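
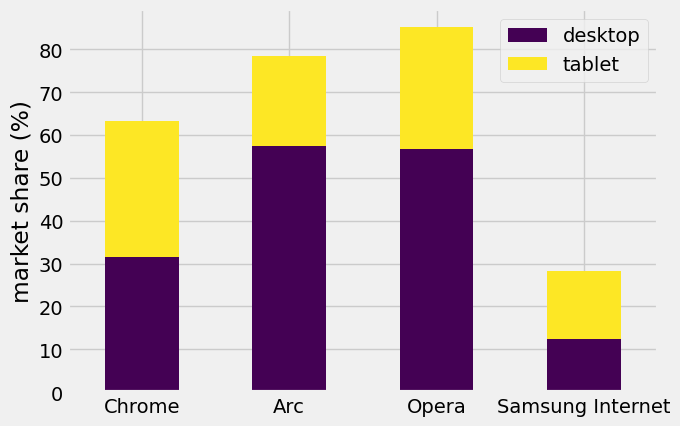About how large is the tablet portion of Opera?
tablet top ≈ 90, bottom ≈ 60; segment ≈ 30.

≈ 30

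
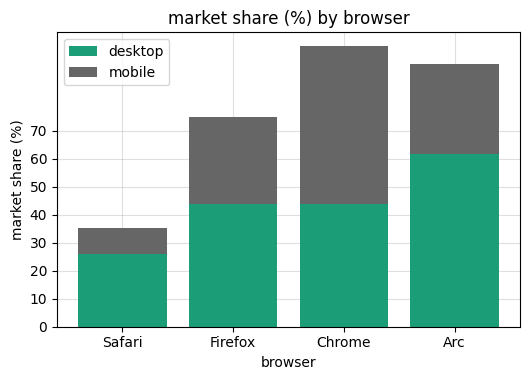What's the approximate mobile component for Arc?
≈ 30

mobile top ≈ 90, bottom ≈ 60; segment ≈ 30.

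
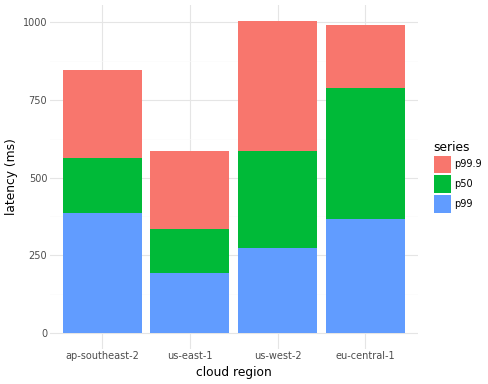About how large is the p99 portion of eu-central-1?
p99 top ≈ 400, bottom ≈ 0; segment ≈ 400.

≈ 400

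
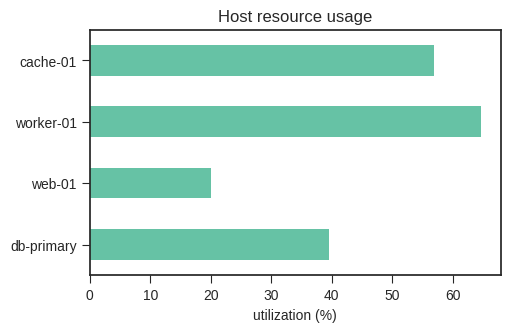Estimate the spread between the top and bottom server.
≈ 40

Max worker-01 ≈ 60, min web-01 ≈ 20; range ≈ 40.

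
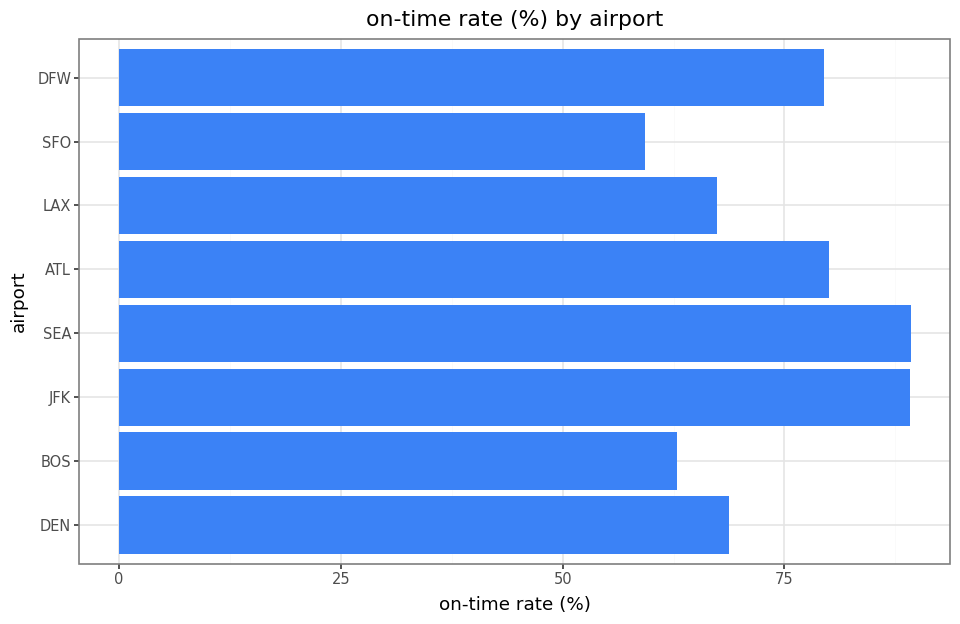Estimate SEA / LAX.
≈ 1.29×

SEA ≈ 90, LAX ≈ 70; 90/70 ≈ 1.29.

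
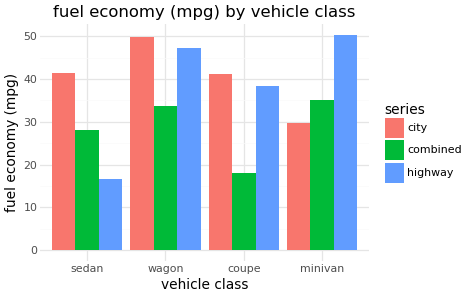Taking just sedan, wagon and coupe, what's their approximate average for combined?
≈ 28

(30 + 35 + 20) / 3 ≈ 28.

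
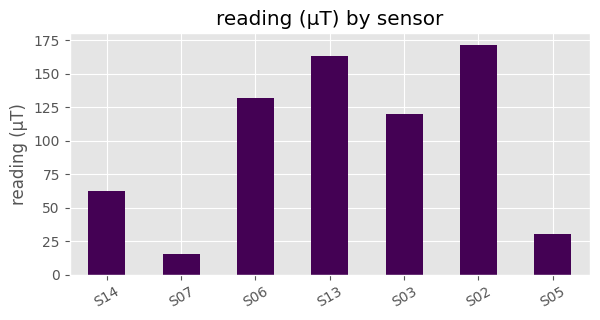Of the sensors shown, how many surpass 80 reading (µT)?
4

Above 80: S06, S13, S03, S02.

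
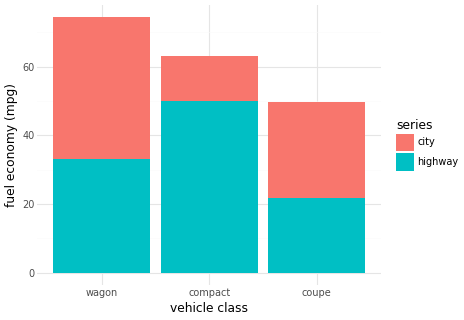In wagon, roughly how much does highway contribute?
≈ 30

highway top ≈ 30, bottom ≈ 0; segment ≈ 30.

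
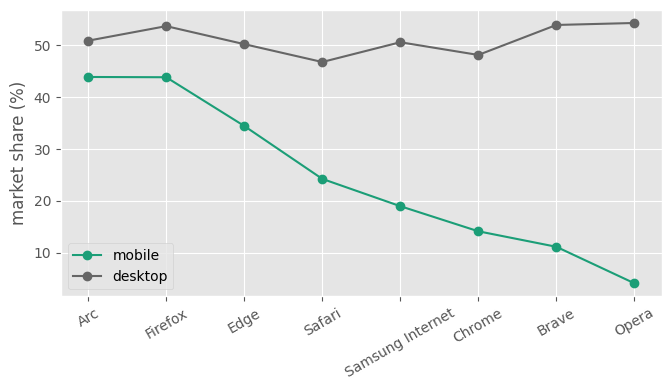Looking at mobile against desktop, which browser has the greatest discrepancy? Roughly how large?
Opera, ≈ 50 %

Opera: mobile ≈ 5, desktop ≈ 55 → gap ≈ 50. Next-largest (Brave) is only ≈ 45.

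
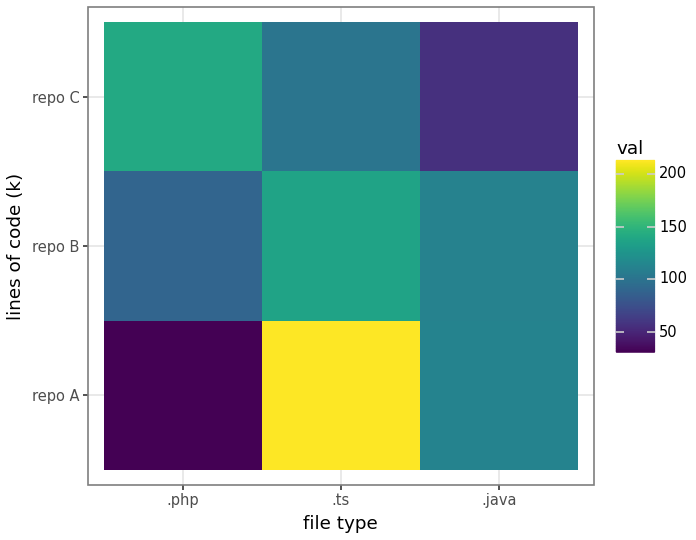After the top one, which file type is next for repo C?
Top 3 for repo C: .php ≈ 140, .ts ≈ 100, .java ≈ 60.

.ts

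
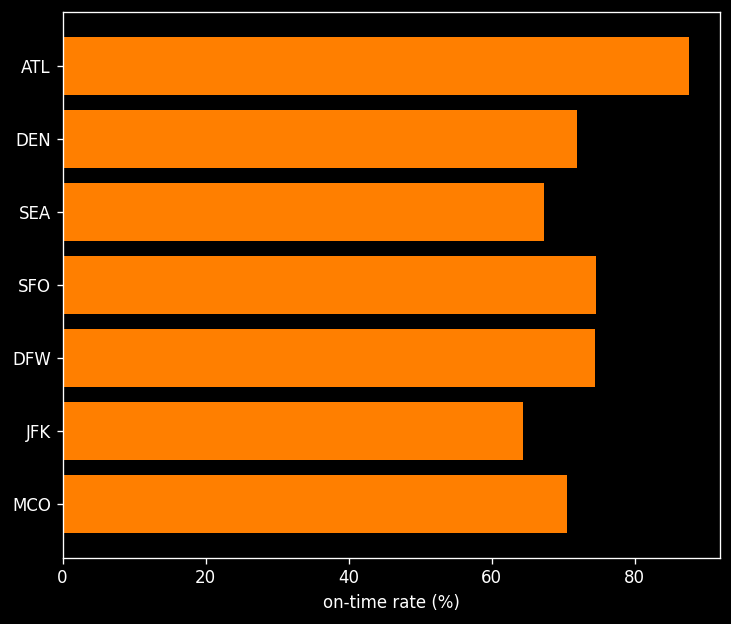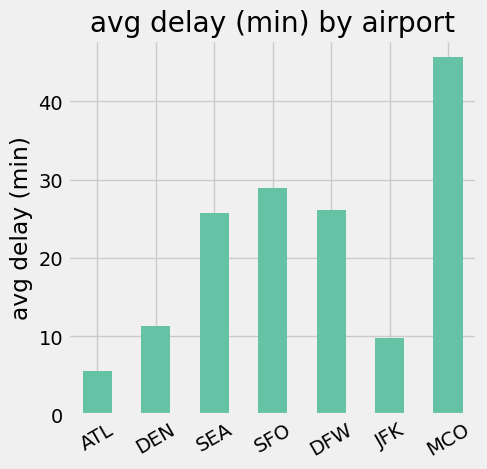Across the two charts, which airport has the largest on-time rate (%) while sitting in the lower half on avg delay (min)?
Chart 2 median avg delay (min) ≈ 25; below-median airports: ATL, DEN, JFK. Among those, ATL has the highest on-time rate (%) (≈ 90).

ATL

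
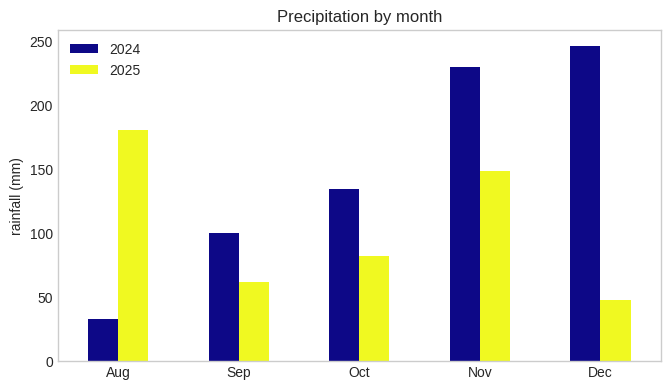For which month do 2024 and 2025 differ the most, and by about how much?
Dec: 2024 ≈ 250, 2025 ≈ 50 → gap ≈ 200. Next-largest (Aug) is only ≈ 150.

Dec, ≈ 200 mm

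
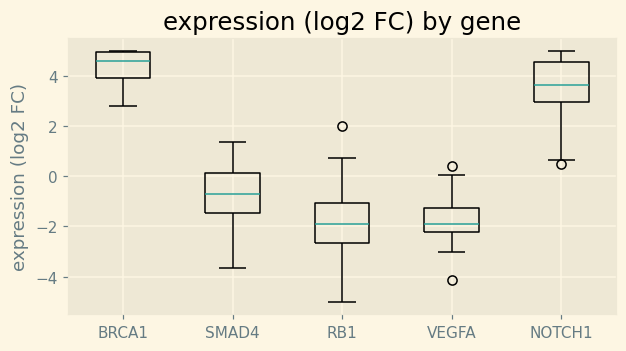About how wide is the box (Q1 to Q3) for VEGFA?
Q3 ≈ -1, Q1 ≈ -2; IQR ≈ 1.

≈ 1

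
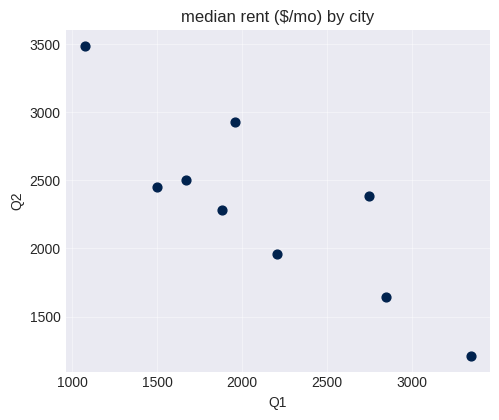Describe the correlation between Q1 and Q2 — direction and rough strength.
Points are negatively correlated; strong (|r| ≈ 0.9).

negative, strong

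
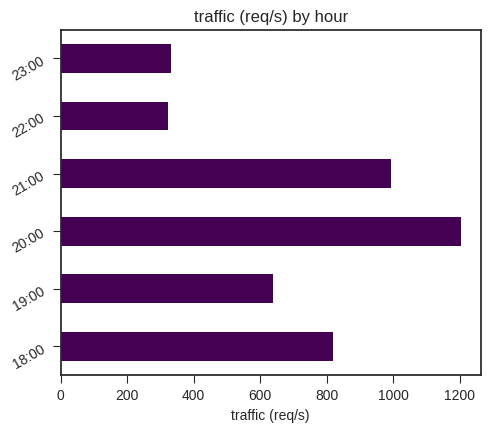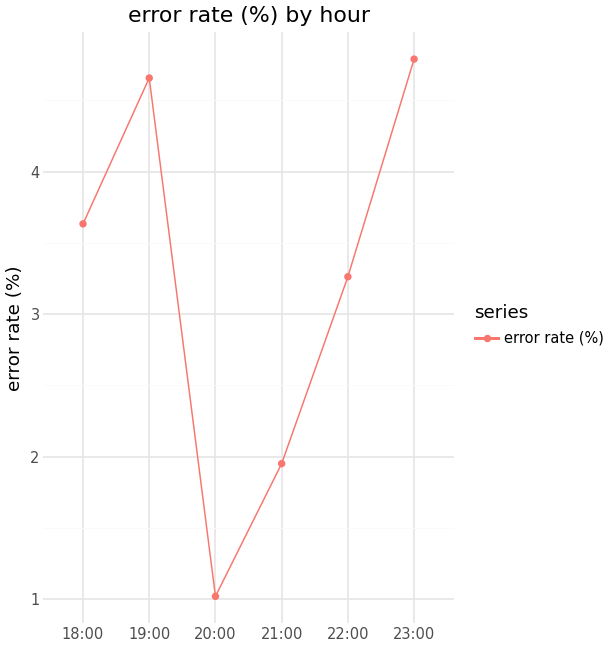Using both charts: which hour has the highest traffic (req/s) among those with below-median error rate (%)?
Chart 2 median error rate (%) ≈ 3.5; below-median hours: 20:00, 21:00, 22:00. Among those, 20:00 has the highest traffic (req/s) (≈ 1200).

20:00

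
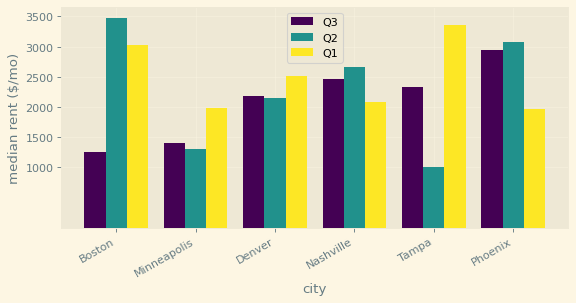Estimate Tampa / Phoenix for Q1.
Tampa ≈ 3500, Phoenix ≈ 2000; 3500/2000 ≈ 1.75.

≈ 1.75×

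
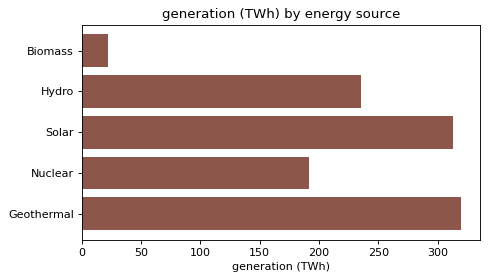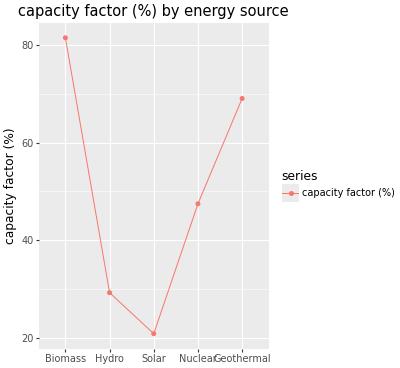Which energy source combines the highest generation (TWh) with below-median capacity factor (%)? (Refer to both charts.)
Solar

Chart 2 median capacity factor (%) ≈ 50; below-median energy sources: Hydro, Solar. Among those, Solar has the highest generation (TWh) (≈ 300).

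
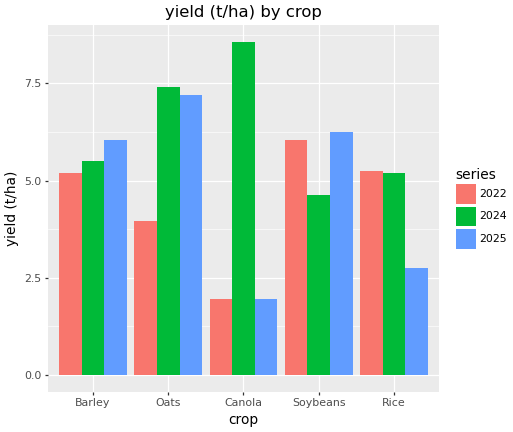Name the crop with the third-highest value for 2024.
Barley

Top 4 for 2024: Canola ≈ 9, Oats ≈ 7, Barley ≈ 6, Rice ≈ 5.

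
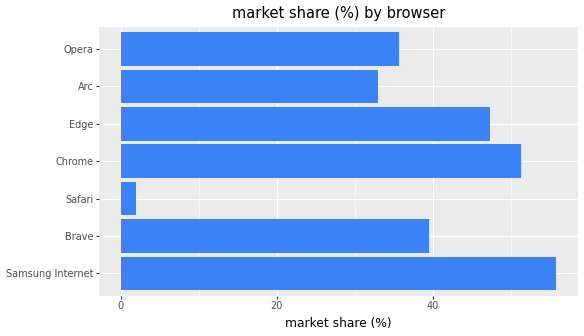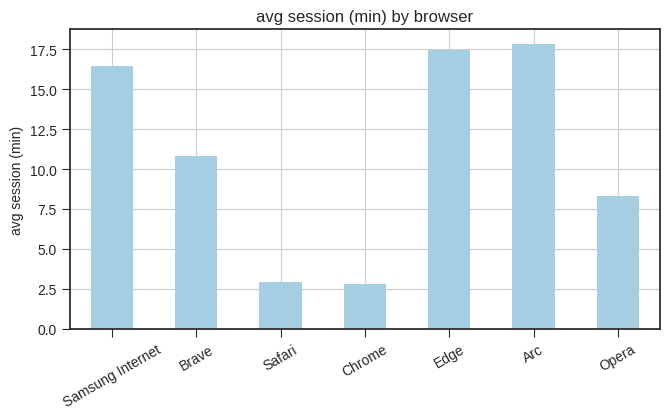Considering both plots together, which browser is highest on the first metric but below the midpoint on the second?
Chrome

Chart 2 median avg session (min) ≈ 10; below-median browsers: Safari, Chrome, Opera. Among those, Chrome has the highest market share (%) (≈ 50).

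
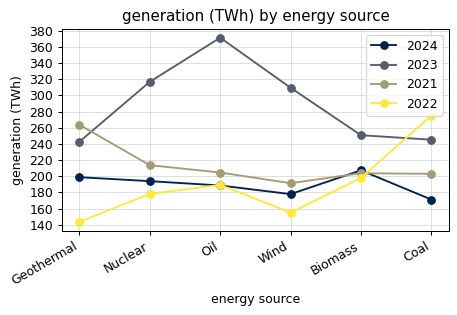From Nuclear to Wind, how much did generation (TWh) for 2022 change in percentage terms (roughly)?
Nuclear ≈ 180, Wind ≈ 160; (160 − 180) / 180 ≈ -11.1%.

≈ -11.1%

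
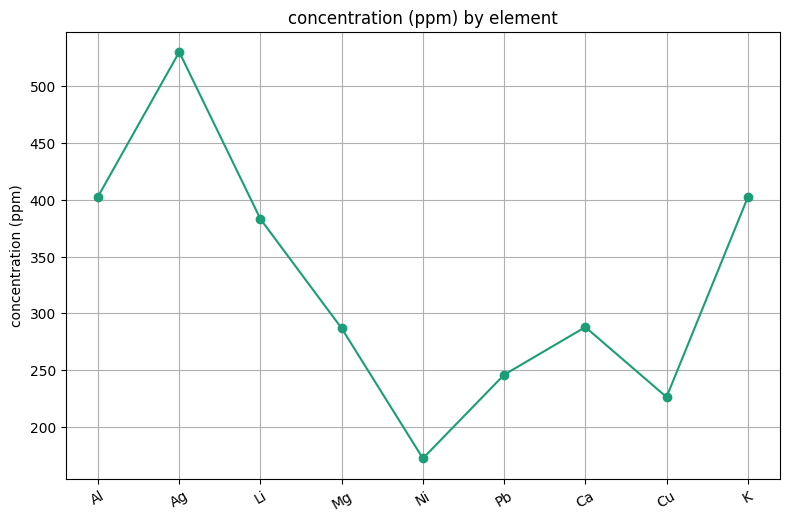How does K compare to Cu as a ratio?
≈ 1.6×

K ≈ 400, Cu ≈ 250; 400/250 ≈ 1.6.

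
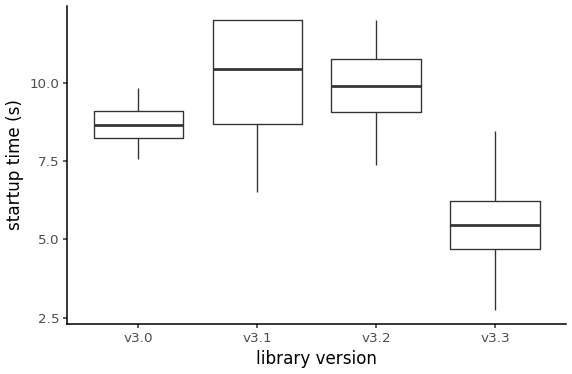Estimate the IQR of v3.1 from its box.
≈ 3.5

Q3 ≈ 12.0, Q1 ≈ 8.5; IQR ≈ 3.5.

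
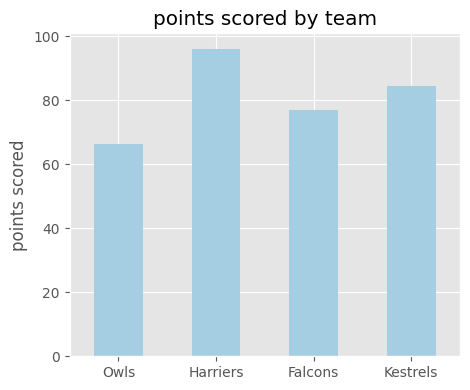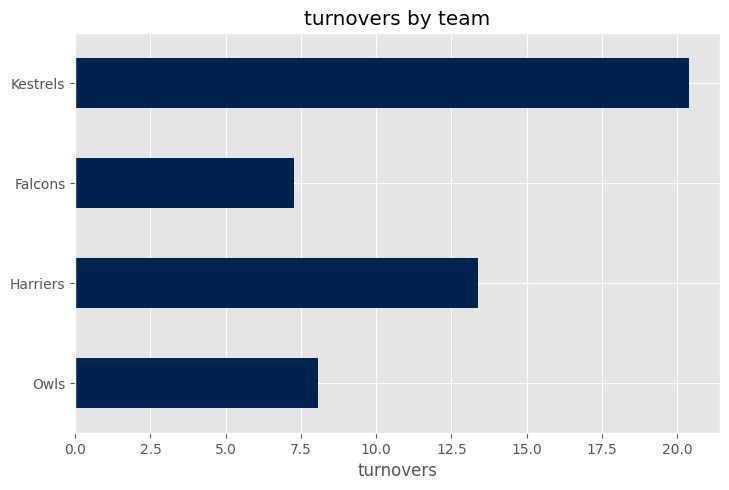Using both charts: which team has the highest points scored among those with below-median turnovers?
Chart 2 median turnovers ≈ 10; below-median teams: Owls, Falcons. Among those, Falcons has the highest points scored (≈ 80).

Falcons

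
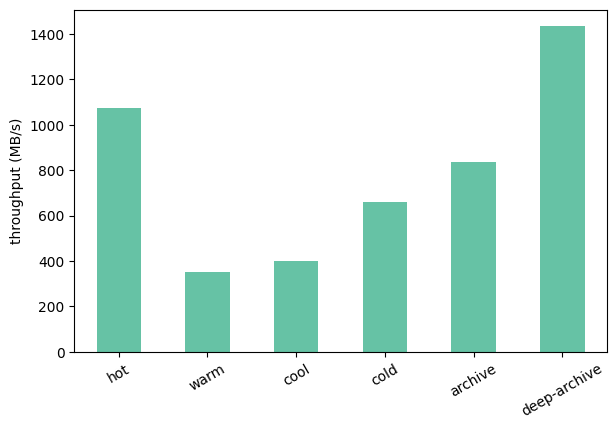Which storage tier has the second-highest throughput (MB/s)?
Top 3: deep-archive ≈ 1400, hot ≈ 1000, archive ≈ 800.

hot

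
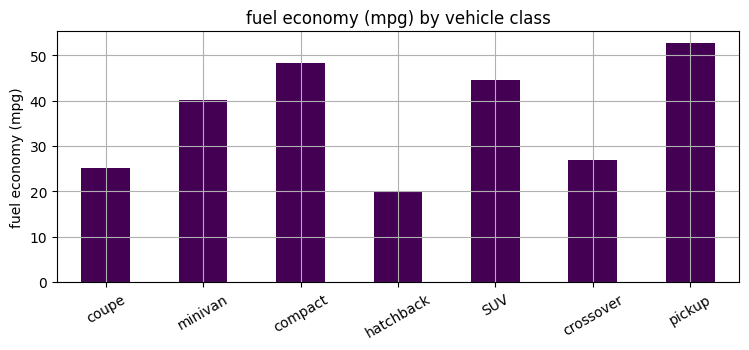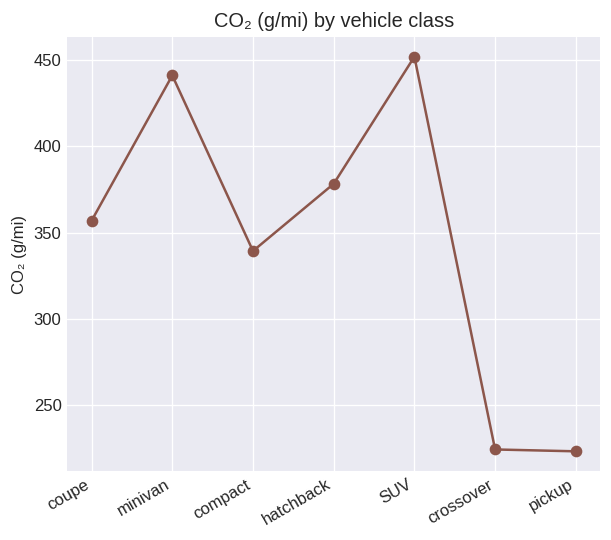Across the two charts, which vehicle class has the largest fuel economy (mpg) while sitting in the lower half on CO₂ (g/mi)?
Chart 2 median CO₂ (g/mi) ≈ 350; below-median vehicle classes: compact, crossover, pickup. Among those, pickup has the highest fuel economy (mpg) (≈ 55).

pickup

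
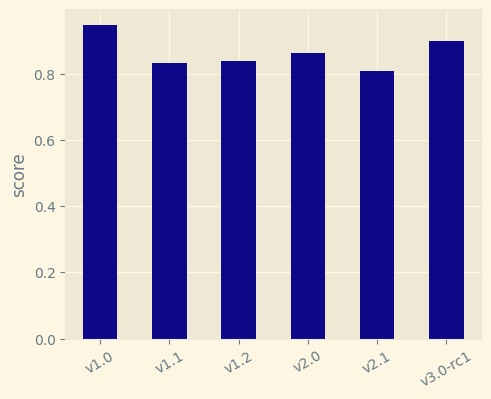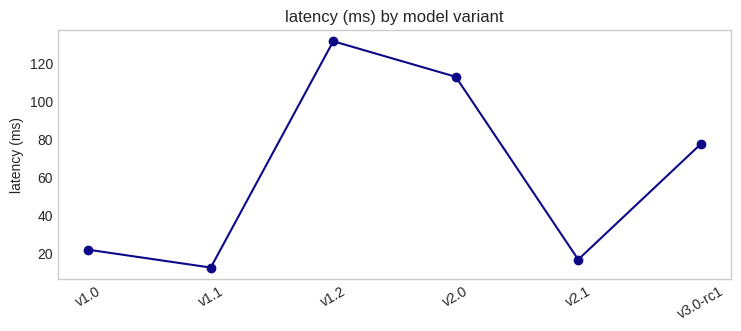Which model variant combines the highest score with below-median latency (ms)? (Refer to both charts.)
v1.0

Chart 2 median latency (ms) ≈ 40; below-median model variants: v1.0, v1.1, v2.1. Among those, v1.0 has the highest score (≈ 0.9).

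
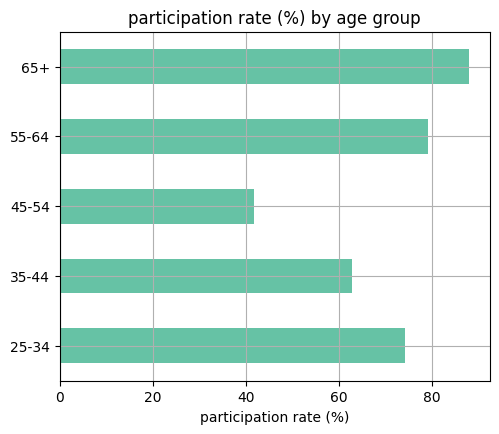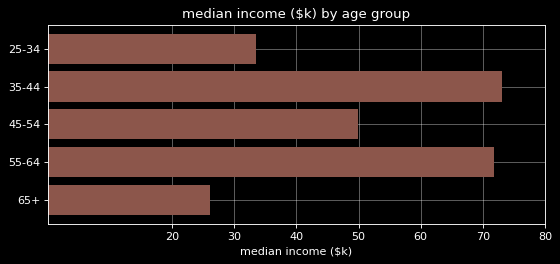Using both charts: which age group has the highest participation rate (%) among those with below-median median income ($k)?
65+

Chart 2 median median income ($k) ≈ 50; below-median age groups: 25-34, 65+. Among those, 65+ has the highest participation rate (%) (≈ 90).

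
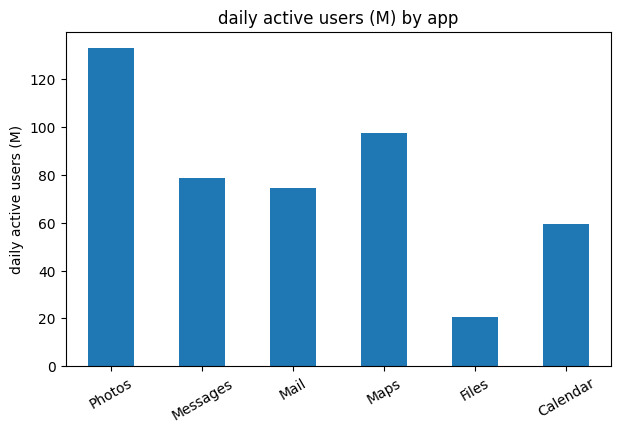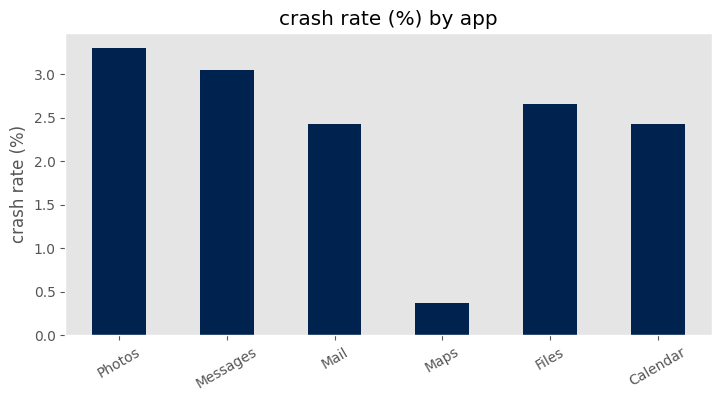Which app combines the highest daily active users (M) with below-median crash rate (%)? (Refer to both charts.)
Chart 2 median crash rate (%) ≈ 2.5; below-median apps: Mail, Maps, Calendar. Among those, Maps has the highest daily active users (M) (≈ 100).

Maps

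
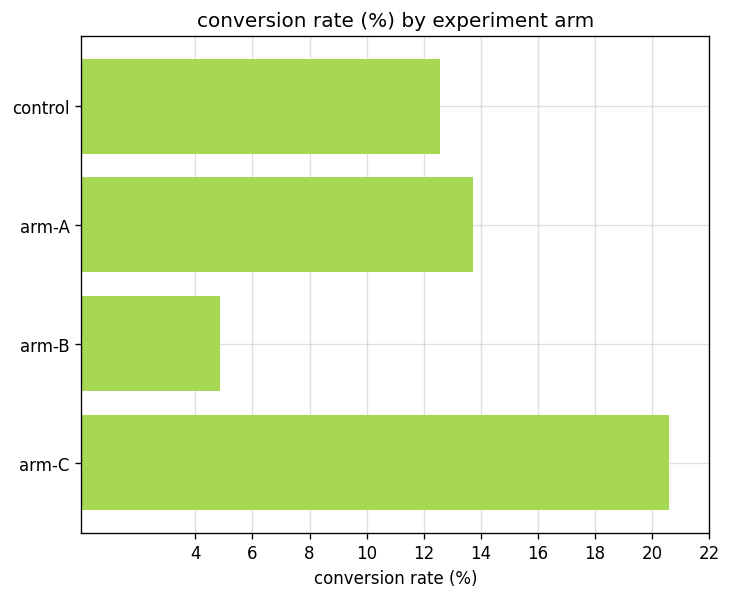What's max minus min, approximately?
Max arm-C ≈ 20, min arm-B ≈ 4; range ≈ 16.

≈ 16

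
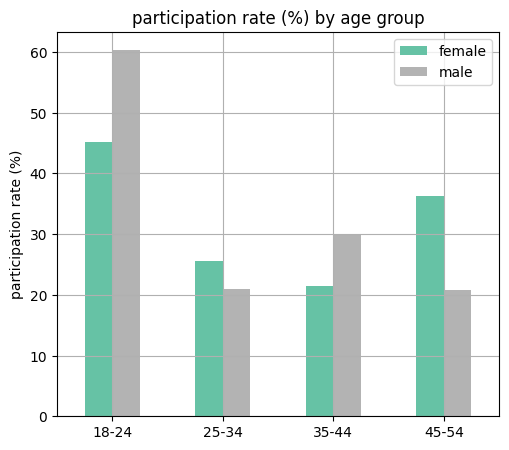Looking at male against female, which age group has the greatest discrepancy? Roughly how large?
45-54: male ≈ 20, female ≈ 40 → gap ≈ 20. Next-largest (18-24) is only ≈ 10.

45-54, ≈ 20 %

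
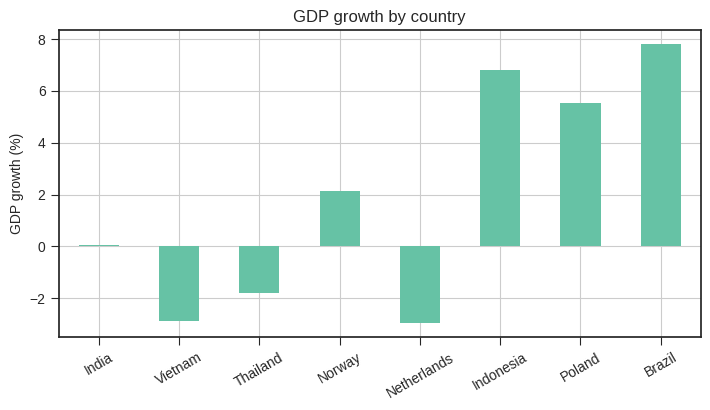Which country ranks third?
Top 4: Brazil ≈ 8, Indonesia ≈ 7, Poland ≈ 6, Norway ≈ 2.

Poland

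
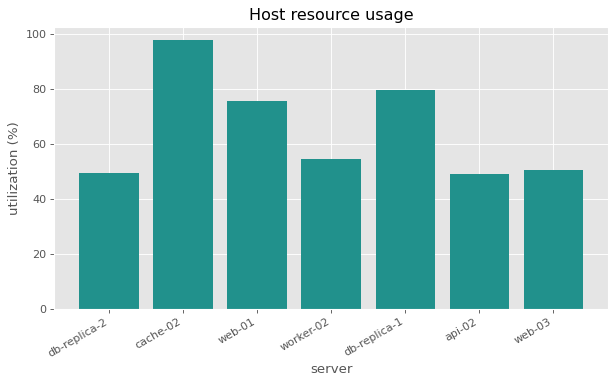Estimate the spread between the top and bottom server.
Max cache-02 ≈ 100, min api-02 ≈ 50; range ≈ 50.

≈ 50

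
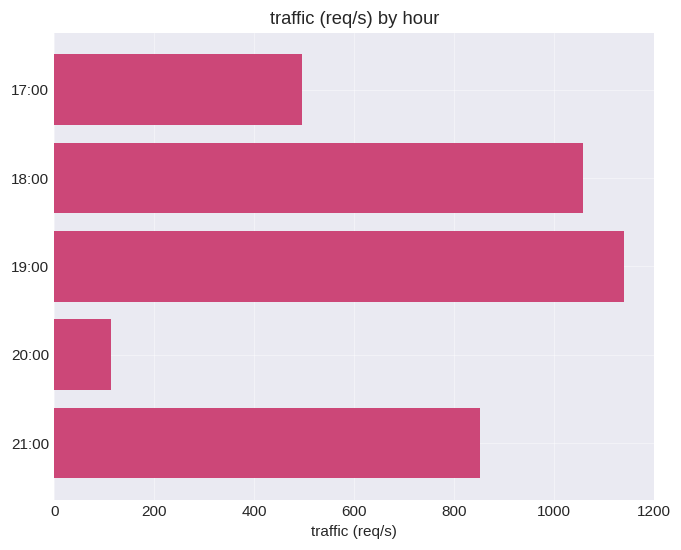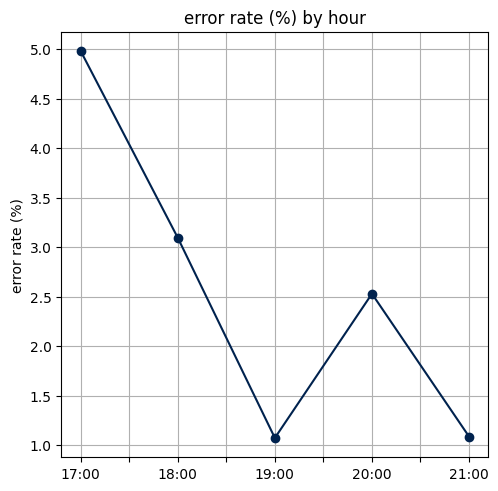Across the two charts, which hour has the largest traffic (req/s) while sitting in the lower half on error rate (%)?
19:00

Chart 2 median error rate (%) ≈ 2.5; below-median hours: 19:00, 21:00. Among those, 19:00 has the highest traffic (req/s) (≈ 1200).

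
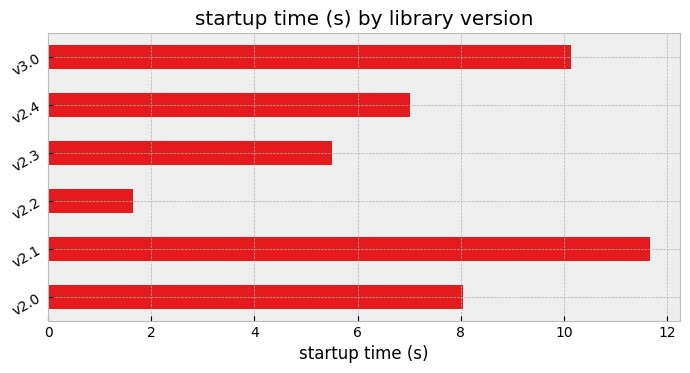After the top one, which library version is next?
Top 3: v2.1 ≈ 12, v3.0 ≈ 10, v2.0 ≈ 8.

v3.0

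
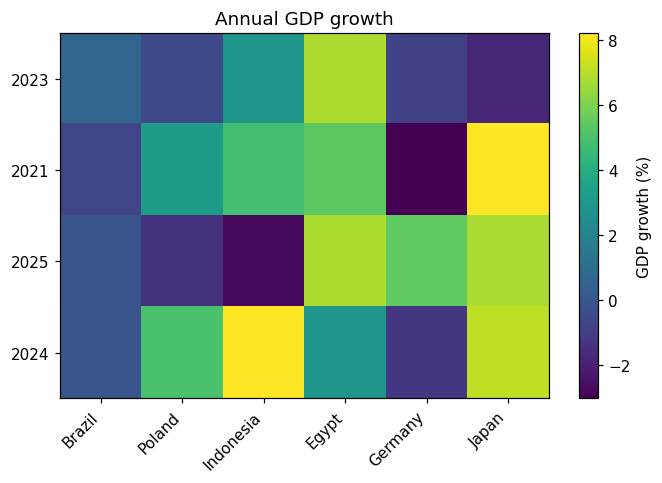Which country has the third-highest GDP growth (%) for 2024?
Poland

Top 4 for 2024: Indonesia ≈ 8, Japan ≈ 7, Poland ≈ 5, Egypt ≈ 3.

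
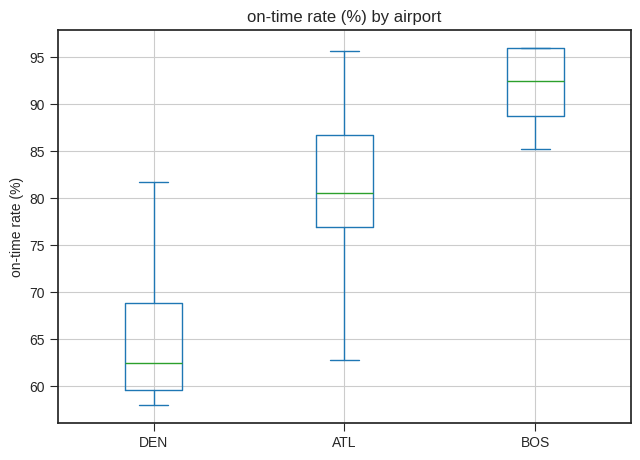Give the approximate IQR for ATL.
≈ 10

Q3 ≈ 85, Q1 ≈ 75; IQR ≈ 10.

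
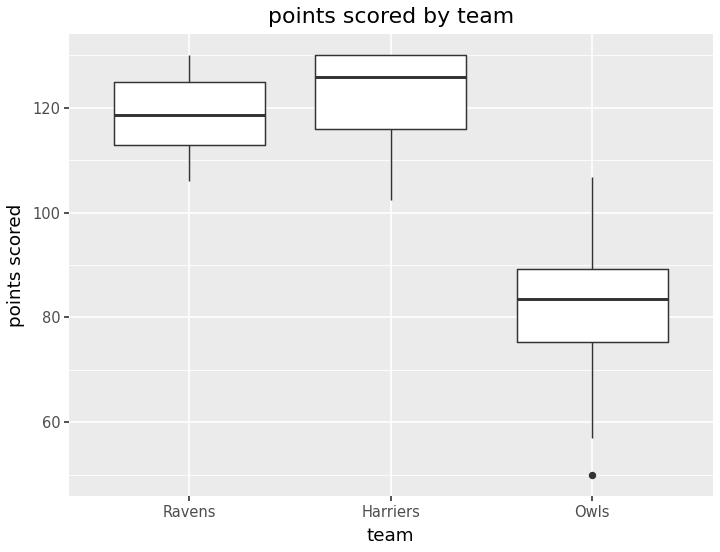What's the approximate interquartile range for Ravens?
Q3 ≈ 125, Q1 ≈ 115; IQR ≈ 10.

≈ 10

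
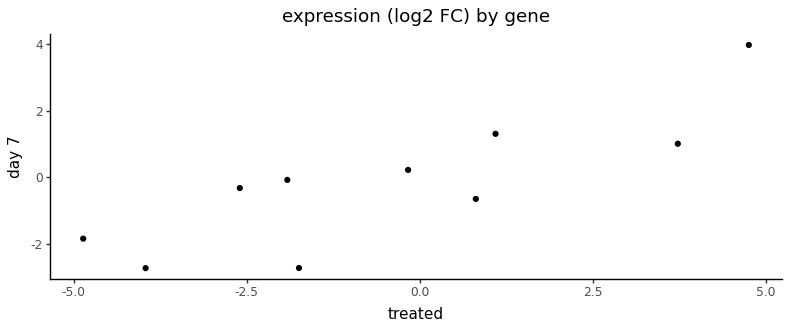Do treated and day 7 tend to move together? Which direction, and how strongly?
Points are positively correlated; strong (|r| ≈ 0.8).

positive, strong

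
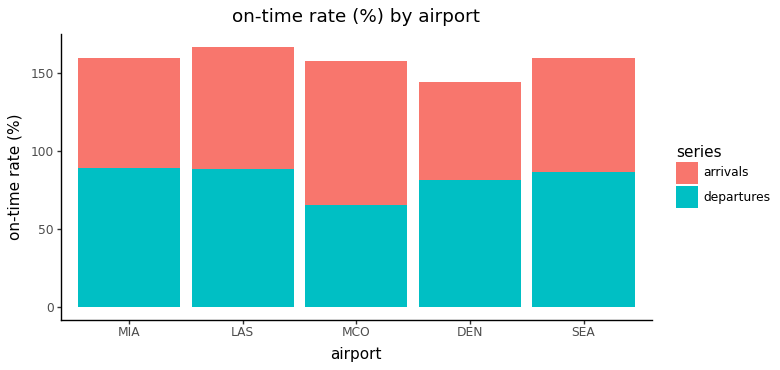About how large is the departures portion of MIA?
departures top ≈ 80, bottom ≈ 0; segment ≈ 80.

≈ 80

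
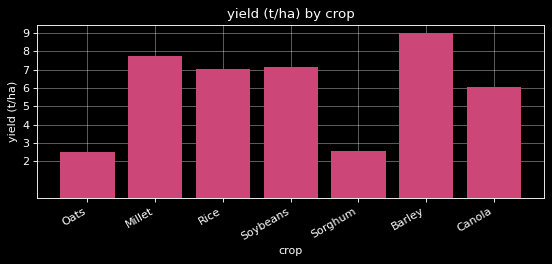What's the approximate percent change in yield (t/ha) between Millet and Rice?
≈ -12.5%

Millet ≈ 8, Rice ≈ 7; (7 − 8) / 8 ≈ -12.5%.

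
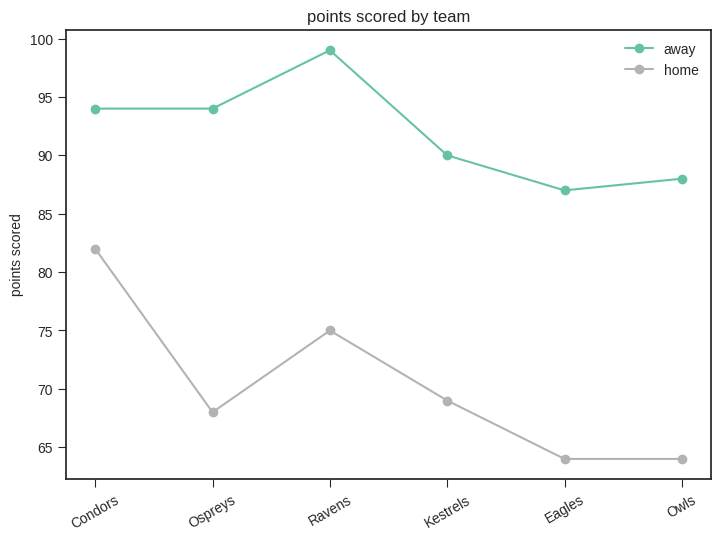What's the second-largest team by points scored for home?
Ravens

Top 3 for home: Condors ≈ 80, Ravens ≈ 75, Kestrels ≈ 70.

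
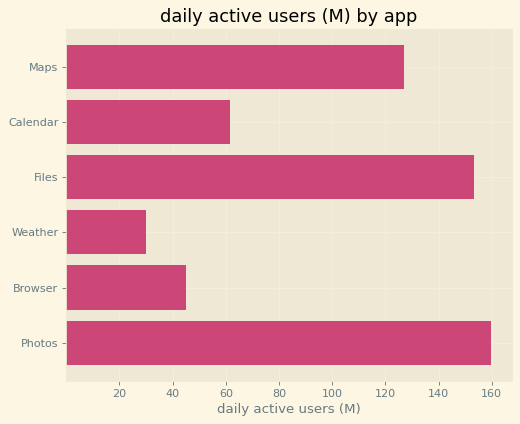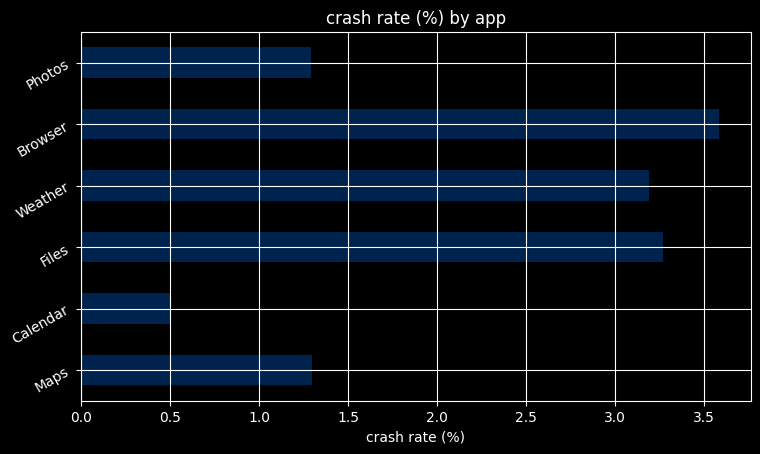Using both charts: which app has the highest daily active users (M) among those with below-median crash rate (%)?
Photos

Chart 2 median crash rate (%) ≈ 2; below-median apps: Maps, Calendar, Photos. Among those, Photos has the highest daily active users (M) (≈ 160).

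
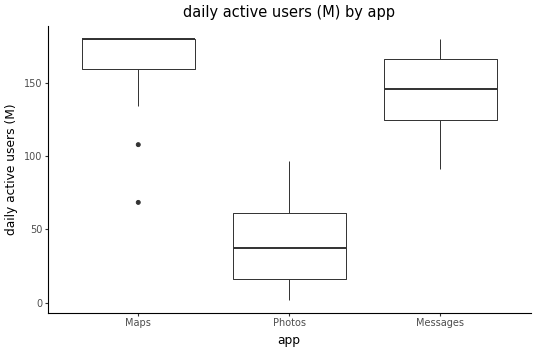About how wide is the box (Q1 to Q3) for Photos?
Q3 ≈ 60, Q1 ≈ 20; IQR ≈ 40.

≈ 40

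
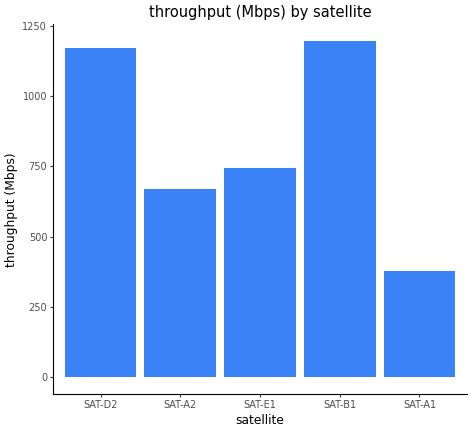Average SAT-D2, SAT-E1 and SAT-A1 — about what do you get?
≈ 767

(1200 + 700 + 400) / 3 ≈ 767.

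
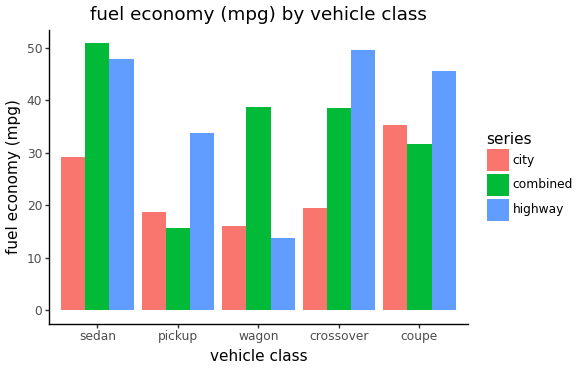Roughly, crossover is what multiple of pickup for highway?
≈ 1.43×

crossover ≈ 50, pickup ≈ 35; 50/35 ≈ 1.43.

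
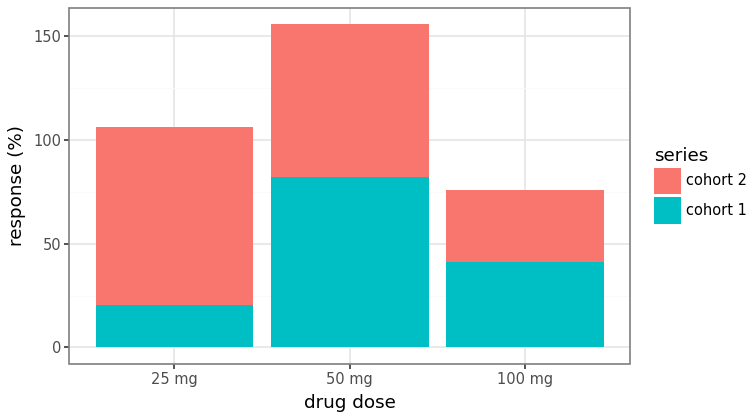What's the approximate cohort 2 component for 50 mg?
≈ 80

cohort 2 top ≈ 160, bottom ≈ 80; segment ≈ 80.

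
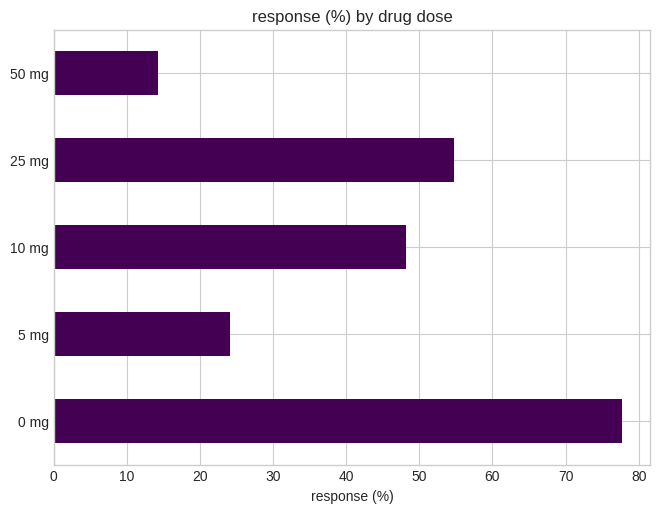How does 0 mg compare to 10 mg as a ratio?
0 mg ≈ 80, 10 mg ≈ 50; 80/50 ≈ 1.6.

≈ 1.6×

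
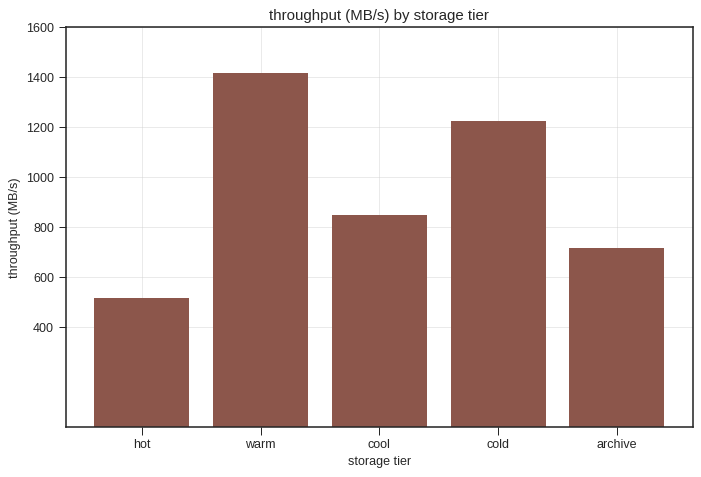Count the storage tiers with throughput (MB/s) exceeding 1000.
Above 1000: warm, cold.

2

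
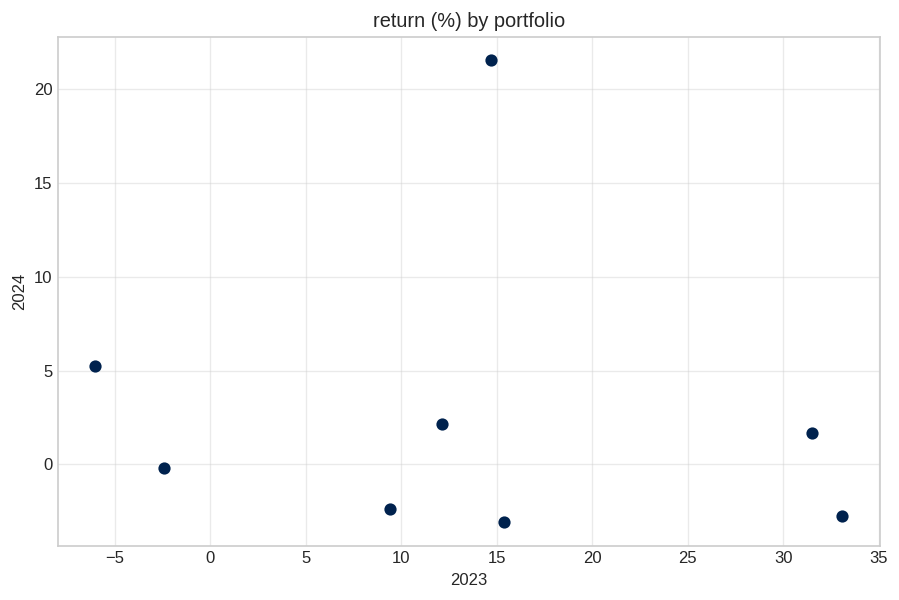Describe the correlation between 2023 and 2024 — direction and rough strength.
Points are roughly uncorrelated; weak (|r| ≈ 0.1).

no clear correlation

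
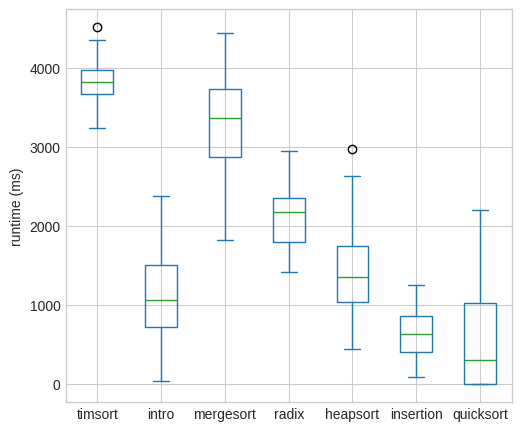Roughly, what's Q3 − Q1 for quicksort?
Q3 ≈ 1000, Q1 ≈ 0; IQR ≈ 1000.

≈ 1000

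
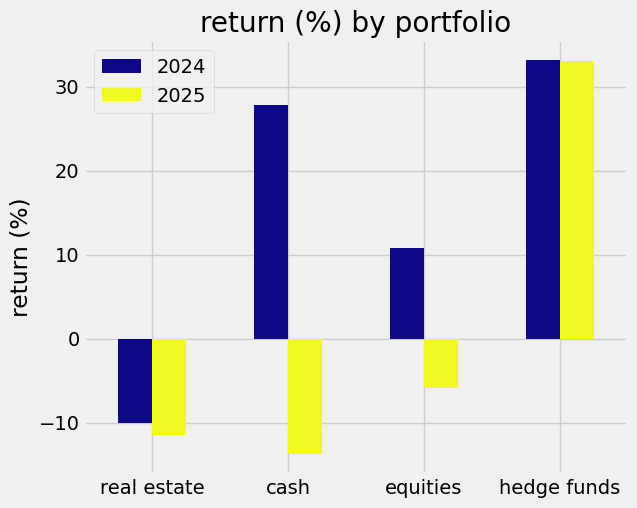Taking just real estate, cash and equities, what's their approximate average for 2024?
(-10 + 30 + 10) / 3 ≈ 10.

≈ 10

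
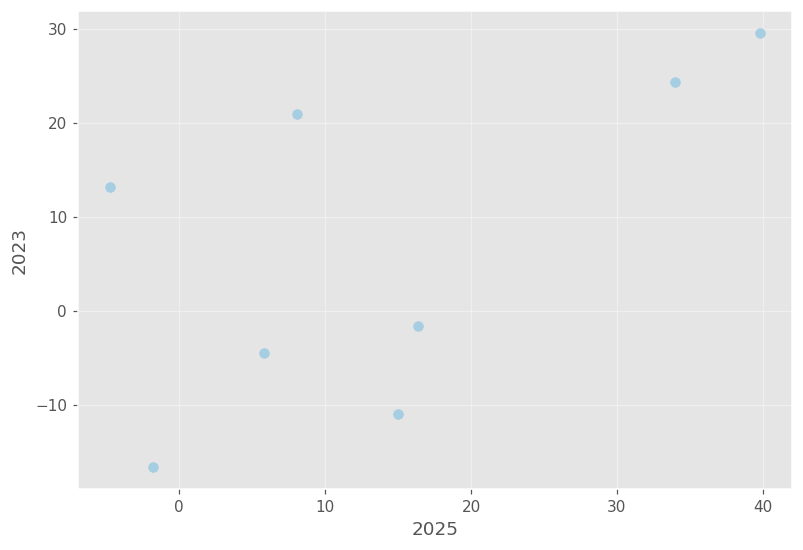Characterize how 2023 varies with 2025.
positive, moderate

Points are positively correlated; moderate (|r| ≈ 0.6).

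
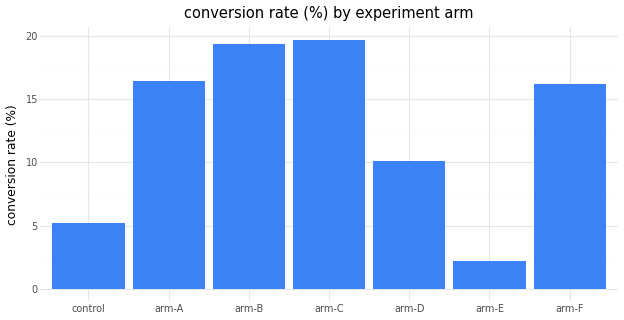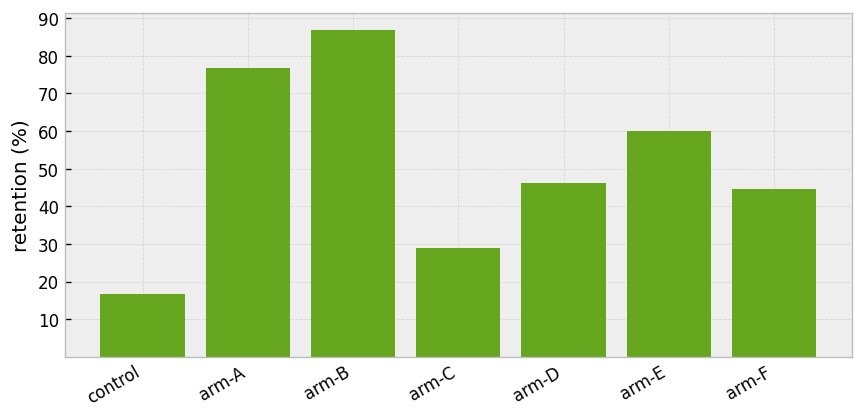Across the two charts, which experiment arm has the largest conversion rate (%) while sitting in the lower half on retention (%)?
Chart 2 median retention (%) ≈ 50; below-median experiment arms: control, arm-C, arm-F. Among those, arm-C has the highest conversion rate (%) (≈ 20).

arm-C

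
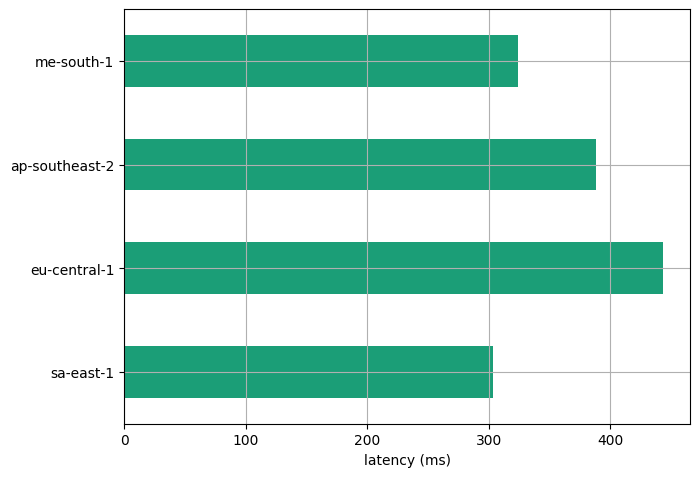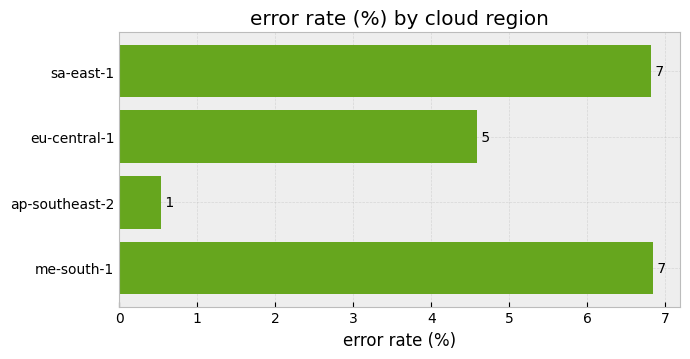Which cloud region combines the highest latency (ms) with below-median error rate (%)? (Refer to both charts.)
Chart 2 median error rate (%) ≈ 6; below-median cloud regions: eu-central-1, ap-southeast-2. Among those, eu-central-1 has the highest latency (ms) (≈ 450).

eu-central-1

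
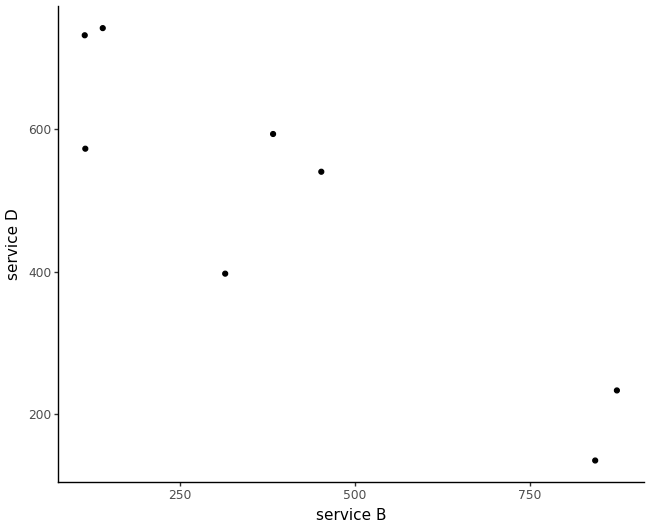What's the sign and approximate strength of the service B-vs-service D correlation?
Points are negatively correlated; strong (|r| ≈ 0.9).

negative, strong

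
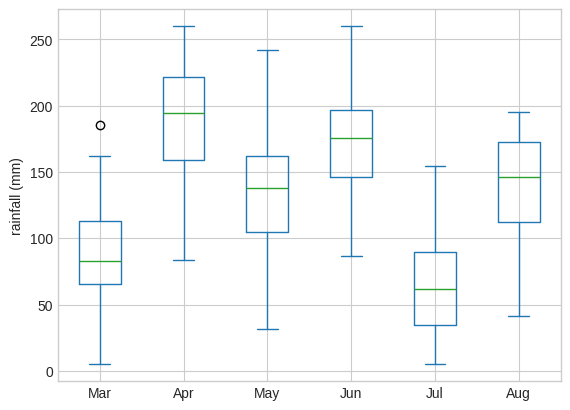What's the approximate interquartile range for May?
Q3 ≈ 160, Q1 ≈ 100; IQR ≈ 60.

≈ 60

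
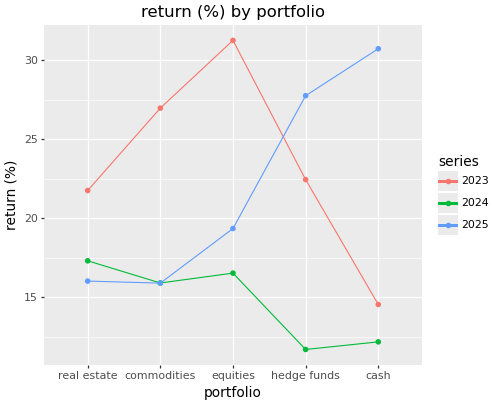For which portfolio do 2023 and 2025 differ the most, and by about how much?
cash, ≈ 16 %

cash: 2023 ≈ 14, 2025 ≈ 30 → gap ≈ 16. Next-largest (equities) is only ≈ 12.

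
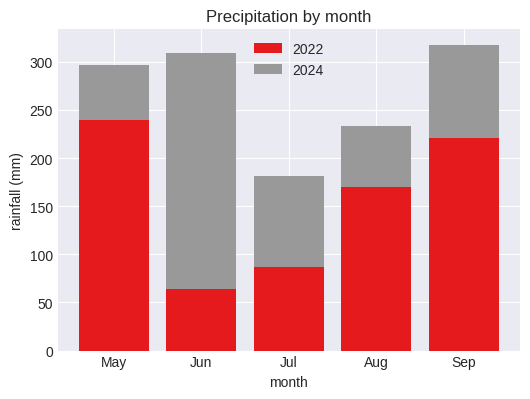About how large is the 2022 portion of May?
2022 top ≈ 250, bottom ≈ 0; segment ≈ 250.

≈ 250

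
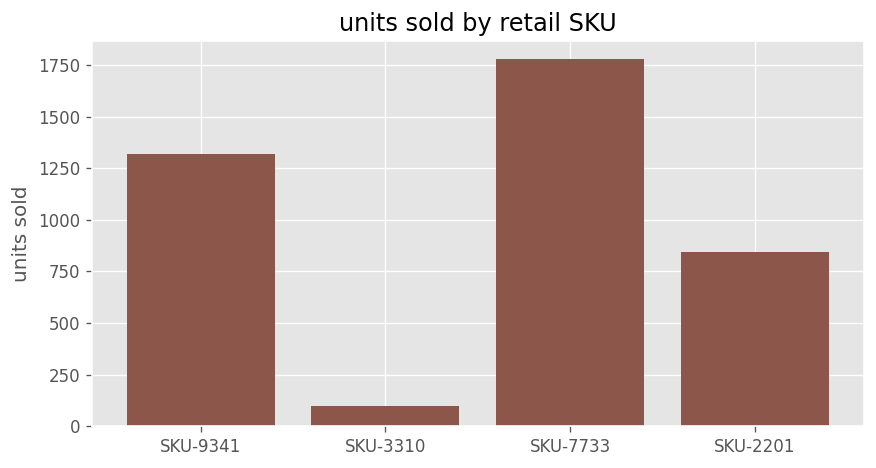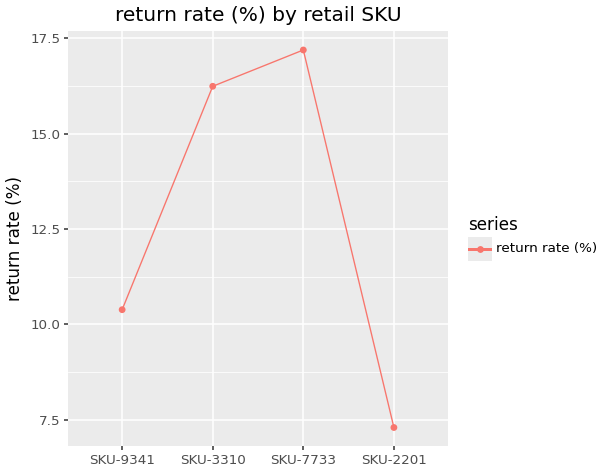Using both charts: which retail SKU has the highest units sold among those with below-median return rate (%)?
SKU-9341

Chart 2 median return rate (%) ≈ 14; below-median retail SKUs: SKU-9341, SKU-2201. Among those, SKU-9341 has the highest units sold (≈ 1400).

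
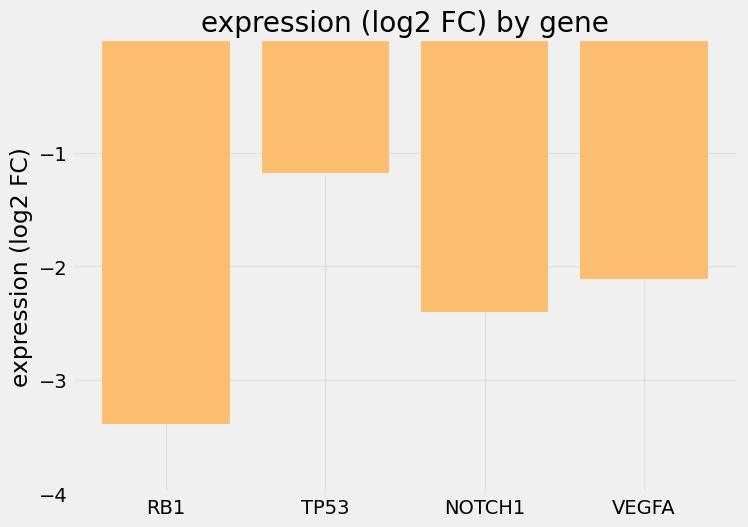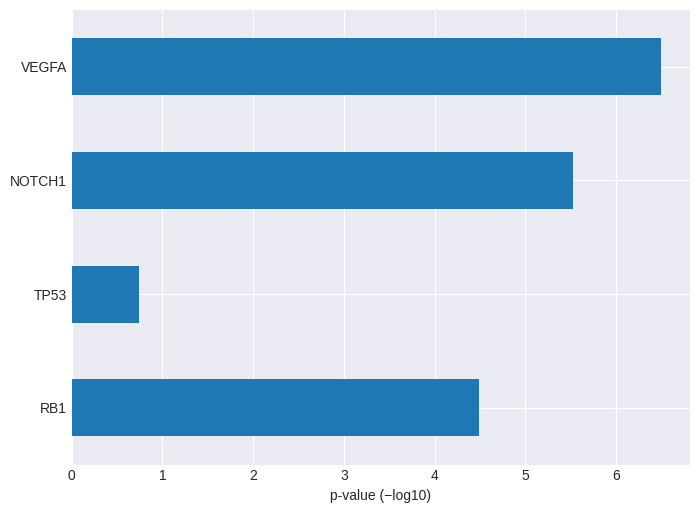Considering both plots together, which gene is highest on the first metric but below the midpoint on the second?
Chart 2 median p-value (−log10) ≈ 5; below-median genes: RB1, TP53. Among those, TP53 has the highest expression (log2 FC) (≈ -1).

TP53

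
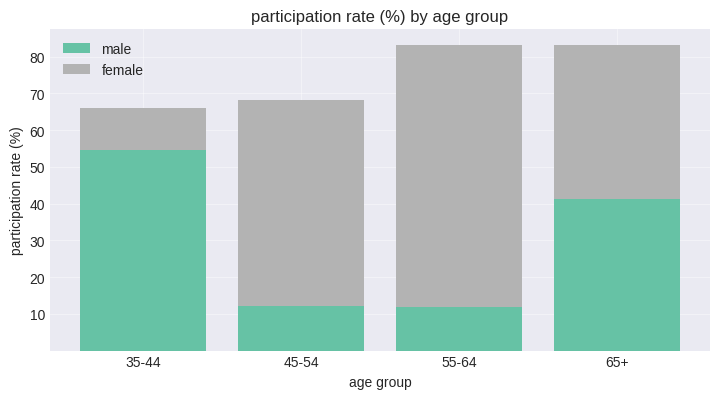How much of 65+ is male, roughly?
≈ 40

male top ≈ 40, bottom ≈ 0; segment ≈ 40.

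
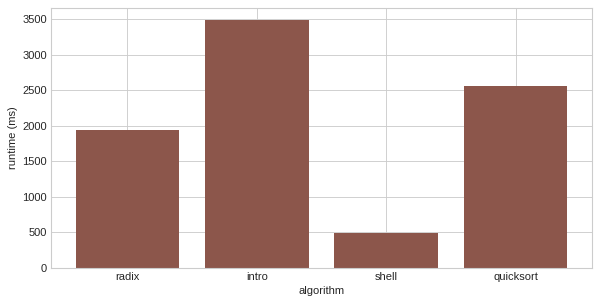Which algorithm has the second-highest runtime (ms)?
Top 3: intro ≈ 3500, quicksort ≈ 2500, radix ≈ 2000.

quicksort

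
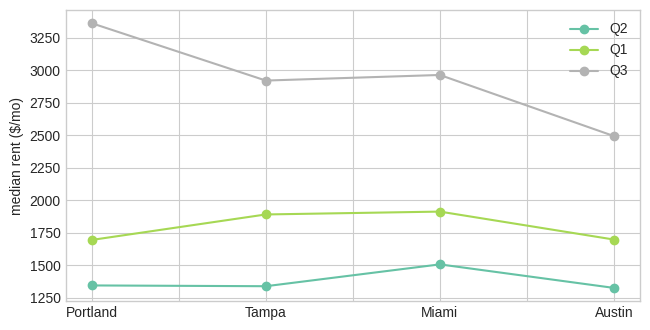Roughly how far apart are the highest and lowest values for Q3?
≈ 1000

Max Portland ≈ 3400, min Austin ≈ 2400; range ≈ 1000.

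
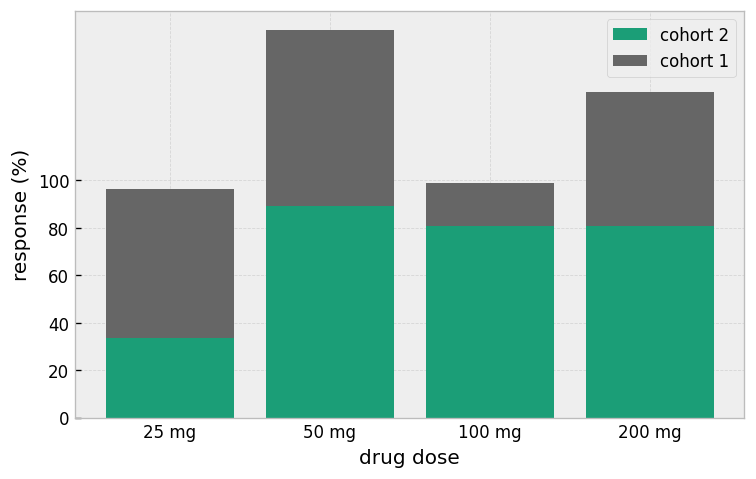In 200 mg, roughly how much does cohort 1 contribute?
cohort 1 top ≈ 140, bottom ≈ 80; segment ≈ 60.

≈ 60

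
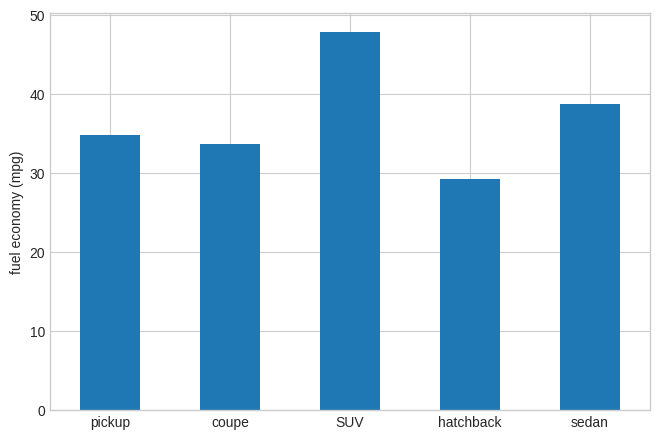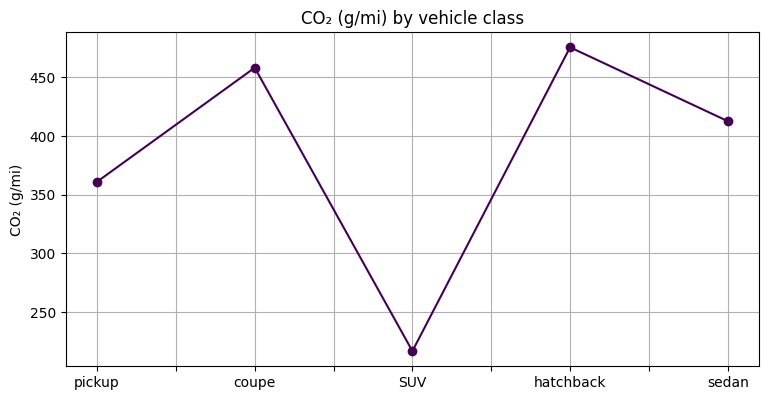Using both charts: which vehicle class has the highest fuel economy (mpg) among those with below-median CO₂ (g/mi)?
Chart 2 median CO₂ (g/mi) ≈ 400; below-median vehicle classes: pickup, SUV. Among those, SUV has the highest fuel economy (mpg) (≈ 50).

SUV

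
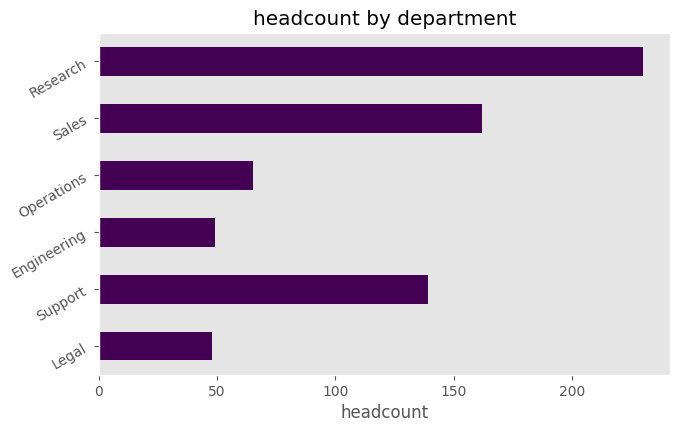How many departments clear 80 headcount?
3

Above 80: Support, Sales, Research.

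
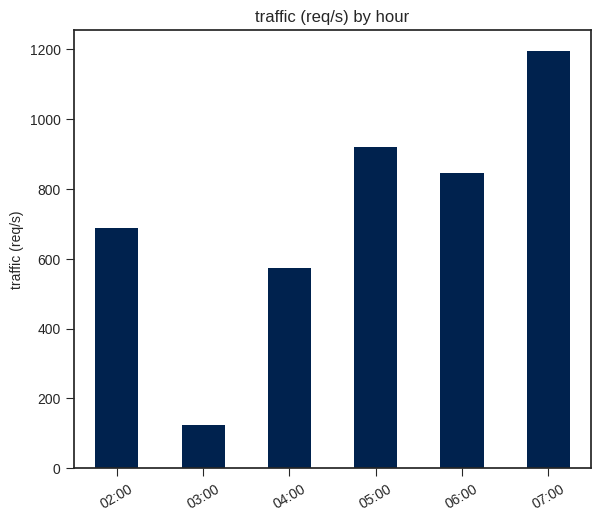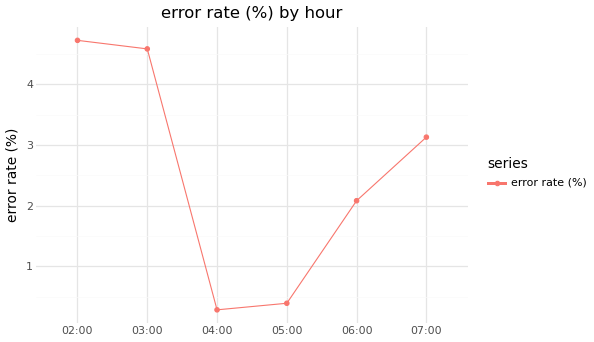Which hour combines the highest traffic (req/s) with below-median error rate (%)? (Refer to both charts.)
05:00

Chart 2 median error rate (%) ≈ 2.5; below-median hours: 04:00, 05:00, 06:00. Among those, 05:00 has the highest traffic (req/s) (≈ 1000).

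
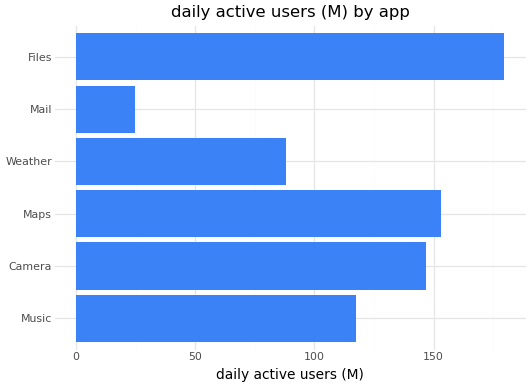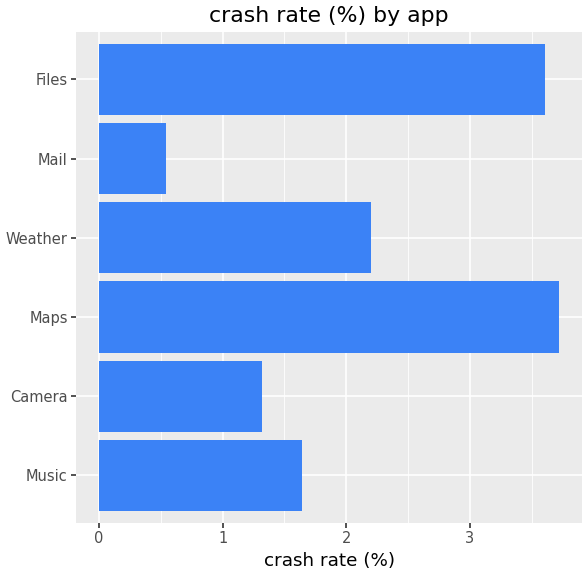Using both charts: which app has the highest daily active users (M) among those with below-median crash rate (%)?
Camera

Chart 2 median crash rate (%) ≈ 2; below-median apps: Music, Camera, Mail. Among those, Camera has the highest daily active users (M) (≈ 140).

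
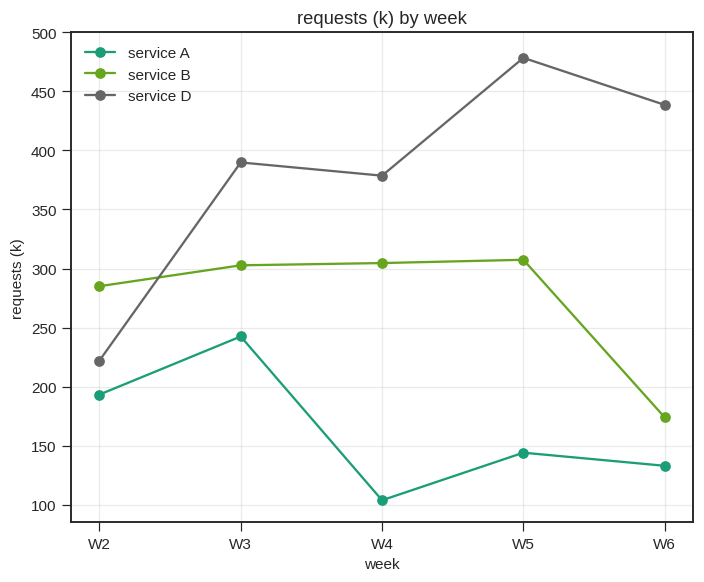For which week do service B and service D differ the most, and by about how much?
W6: service B ≈ 150, service D ≈ 450 → gap ≈ 300. Next-largest (W5) is only ≈ 200.

W6, ≈ 300 k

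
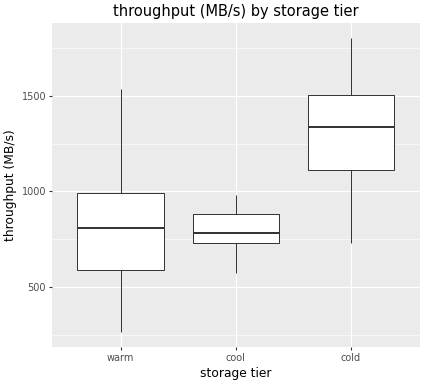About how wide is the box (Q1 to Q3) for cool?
Q3 ≈ 900, Q1 ≈ 750; IQR ≈ 150.

≈ 150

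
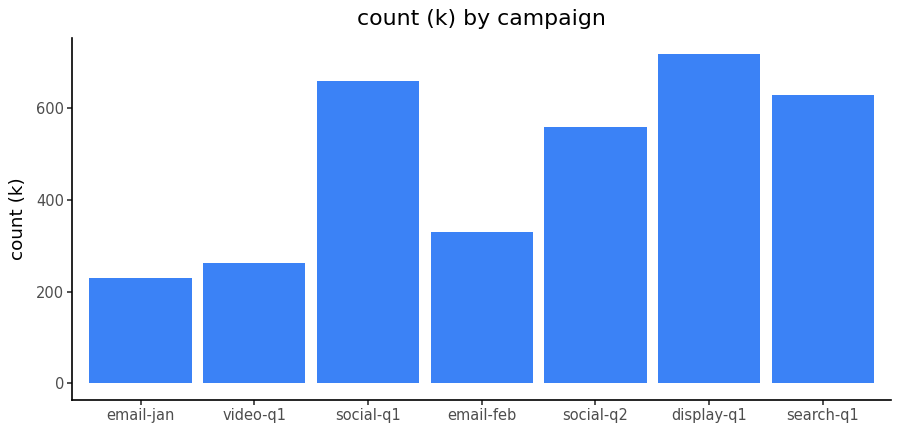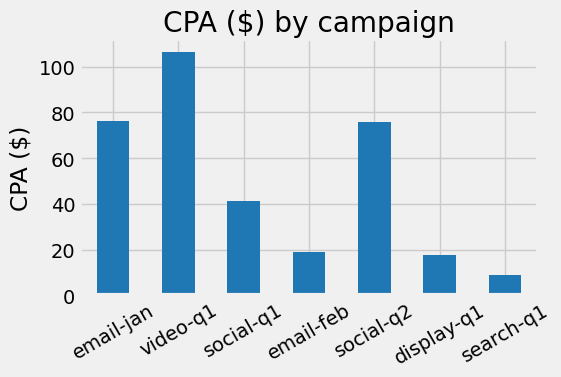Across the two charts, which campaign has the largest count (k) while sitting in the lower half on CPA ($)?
Chart 2 median CPA ($) ≈ 40; below-median campaigns: email-feb, display-q1, search-q1. Among those, display-q1 has the highest count (k) (≈ 700).

display-q1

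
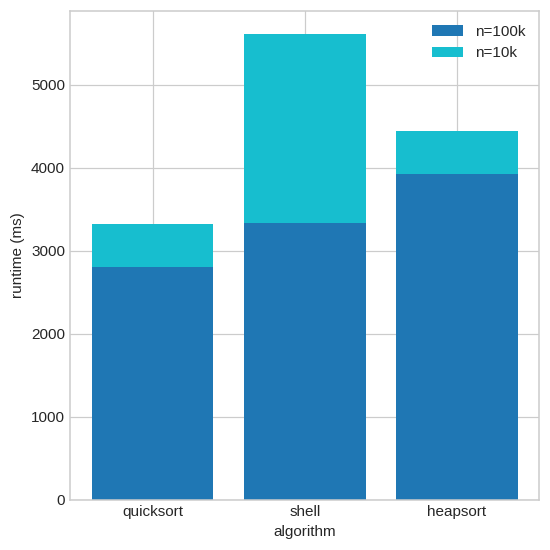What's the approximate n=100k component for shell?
≈ 3500

n=100k top ≈ 3500, bottom ≈ 0; segment ≈ 3500.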